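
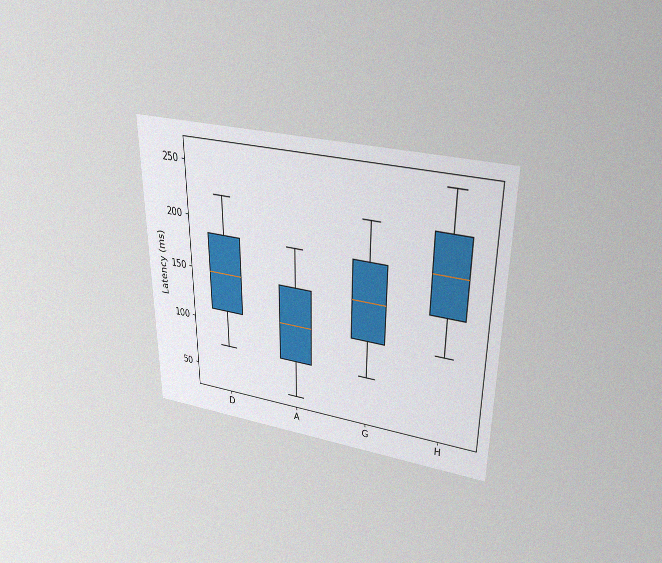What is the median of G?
The chart is viewed slightly from above, with some photo noise. The median line in the G box sits at 148ms.

148ms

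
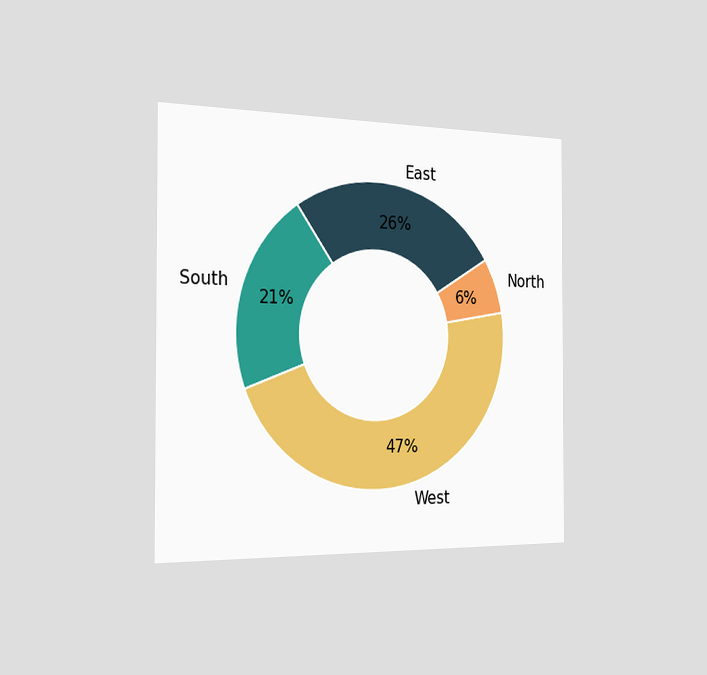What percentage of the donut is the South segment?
21%

The chart is viewed slightly from the left. The South segment takes up 21% of the ring.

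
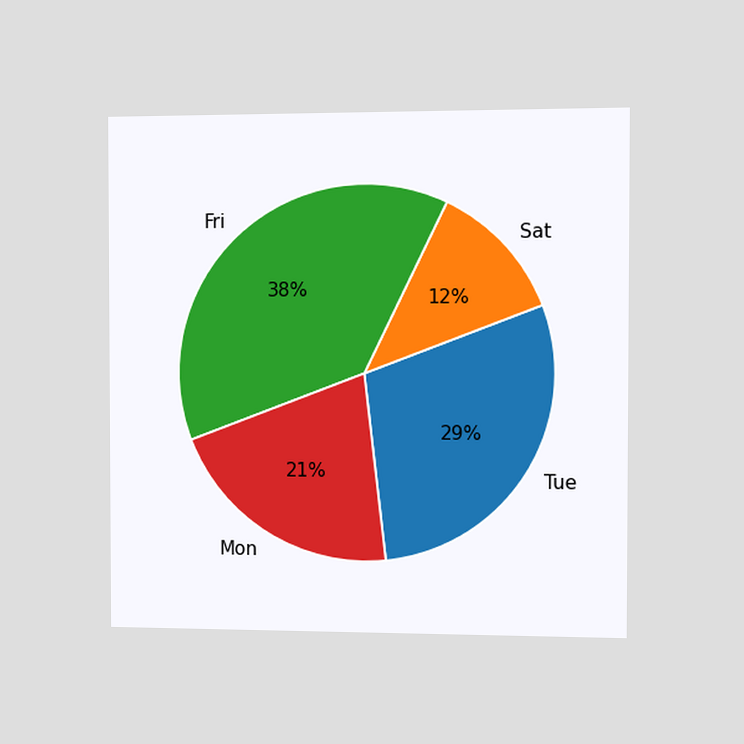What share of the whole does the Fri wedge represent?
38%

The chart is viewed slightly from the right. The Fri slice takes up 38% of the pie.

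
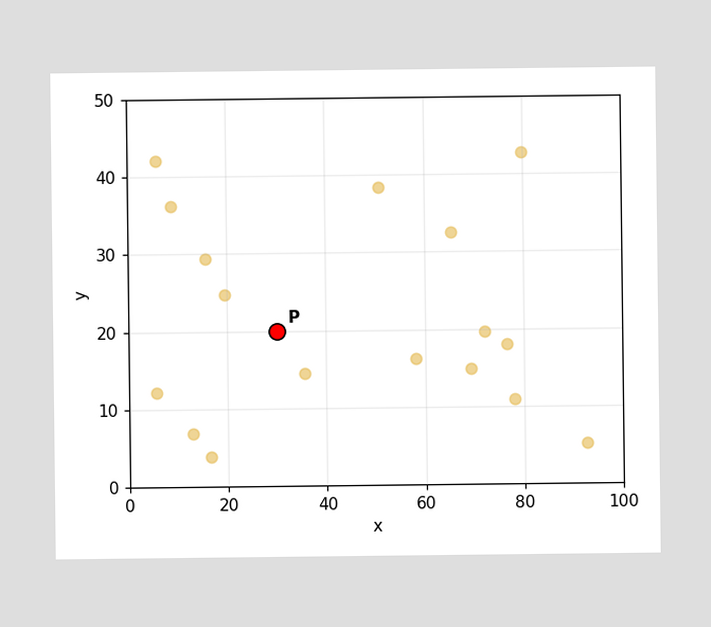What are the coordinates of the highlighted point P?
Following the gridlines from P to each axis, P sits at (30, 20).

(30, 20)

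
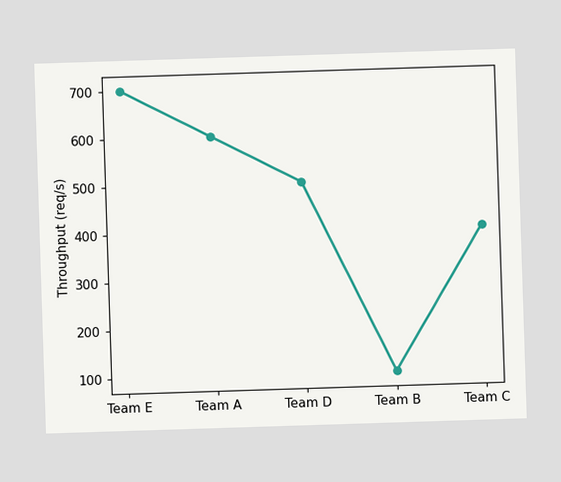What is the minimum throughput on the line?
The lowest point is at Team B, and reading across to the y-axis gives 100req/s.

100req/s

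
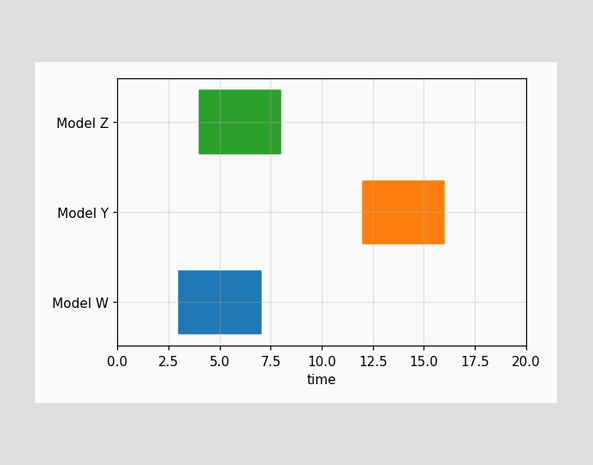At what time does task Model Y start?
The Model Y bar begins at t=12.

12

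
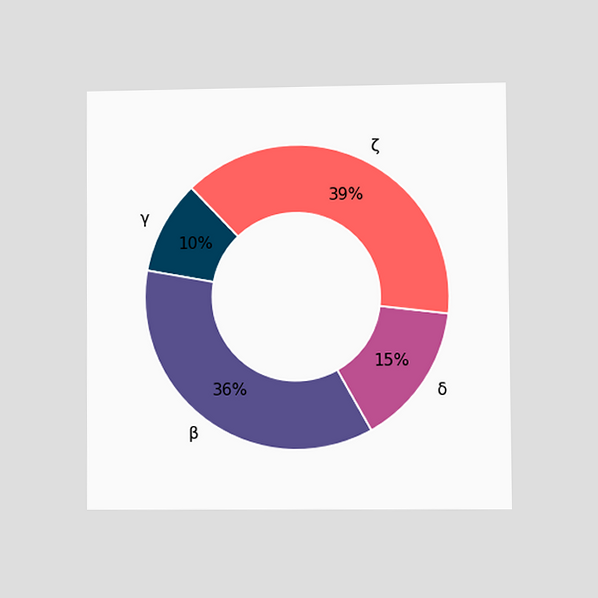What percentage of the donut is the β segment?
The chart is viewed at a slight angle. The β segment takes up 36% of the ring.

36%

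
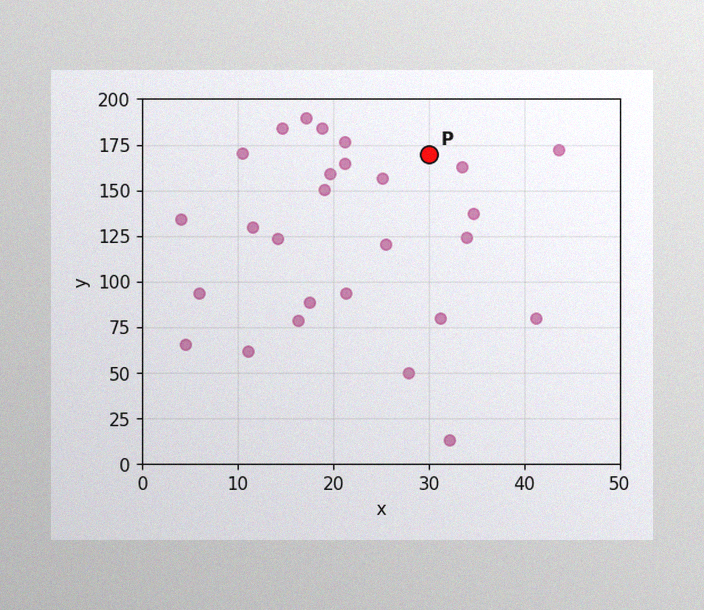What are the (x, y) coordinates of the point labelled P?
(30, 170)

The image has some photo noise and uneven lighting. Following the gridlines from P to each axis, P sits at (30, 170).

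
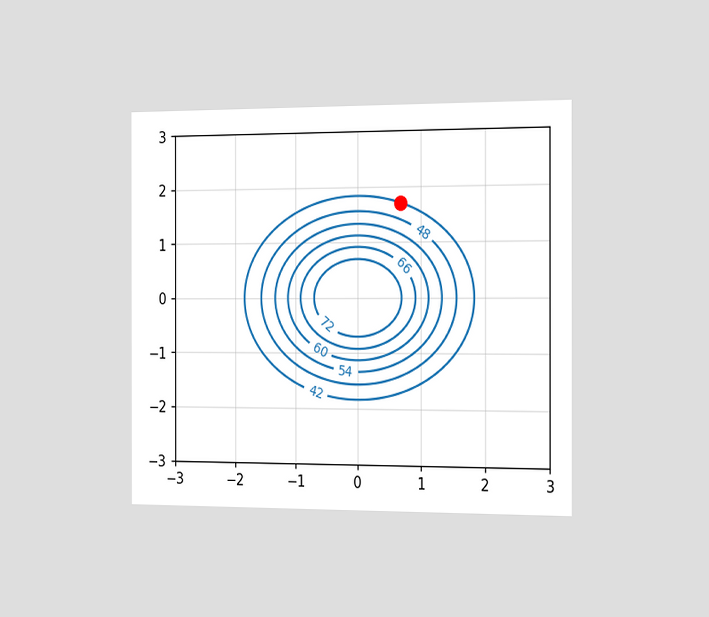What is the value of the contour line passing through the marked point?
42

The chart is viewed slightly from the right. The marked point sits on the contour labelled 42.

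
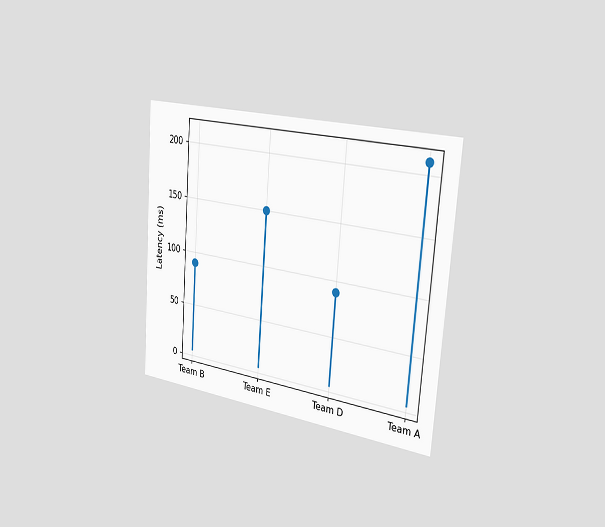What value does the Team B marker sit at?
90ms

The chart is tilted about 4° clockwise and viewed slightly from the right. The Team B marker sits at 90ms.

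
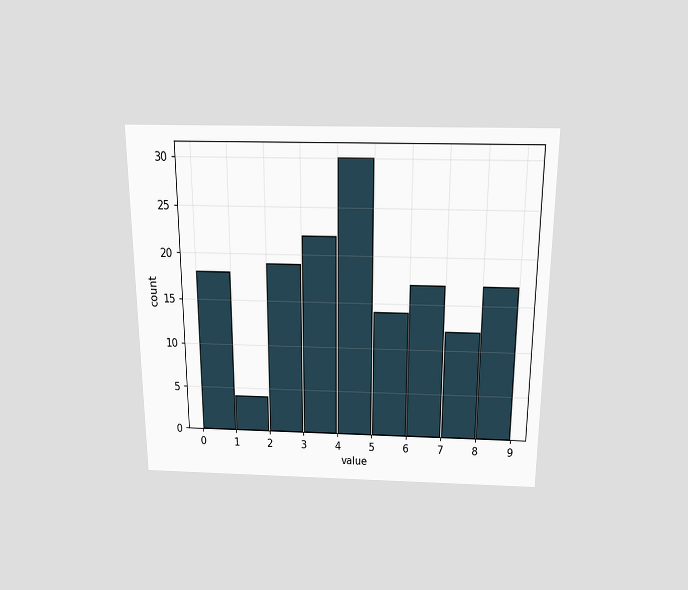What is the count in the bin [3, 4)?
22

The chart is viewed slightly from above. The [3, 4) bin has height 22.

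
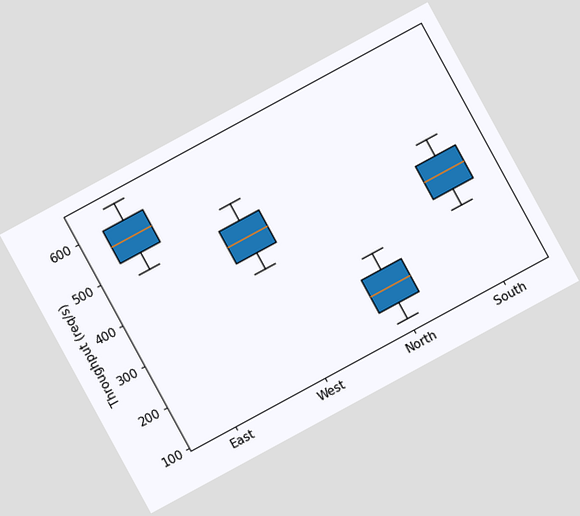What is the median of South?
360req/s

The chart is tilted about 29° counter-clockwise. The median line in the South box sits at 360req/s.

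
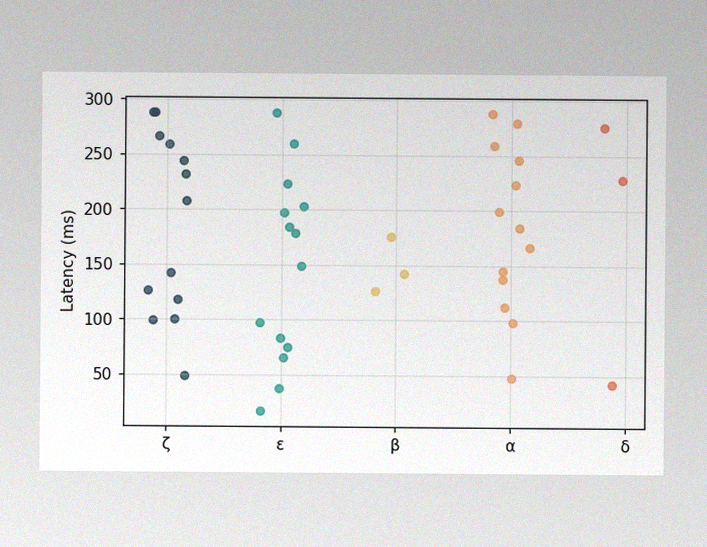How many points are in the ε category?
14

The image has some photo noise and uneven lighting. Counting the markers in the ε column gives 14.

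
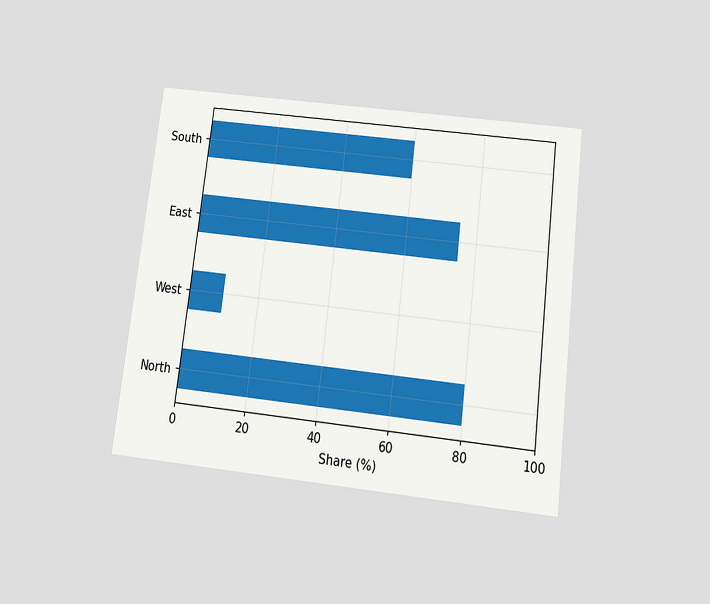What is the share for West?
The chart is tilted about 7° clockwise and viewed slightly from below. Reading along the chart's x-axis, the West bar reaches 10%.

10%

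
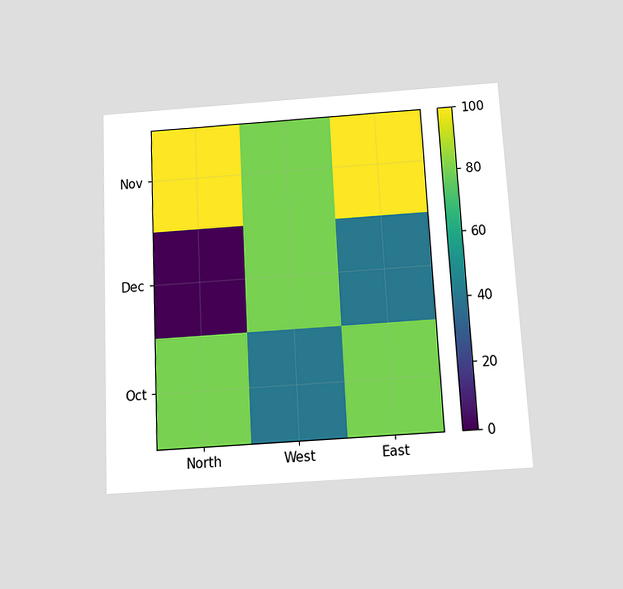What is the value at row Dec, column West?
80

The chart is tilted about 3° counter-clockwise and viewed slightly from below. Matching cell (Dec, West) against the colorbar gives 80.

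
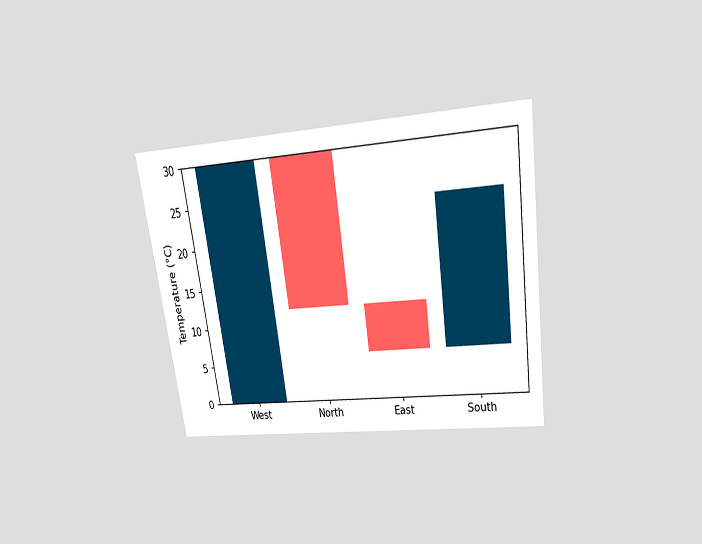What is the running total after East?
The chart is tilted about 8° counter-clockwise and viewed slightly from above. After East the running total reaches 6°C.

6°C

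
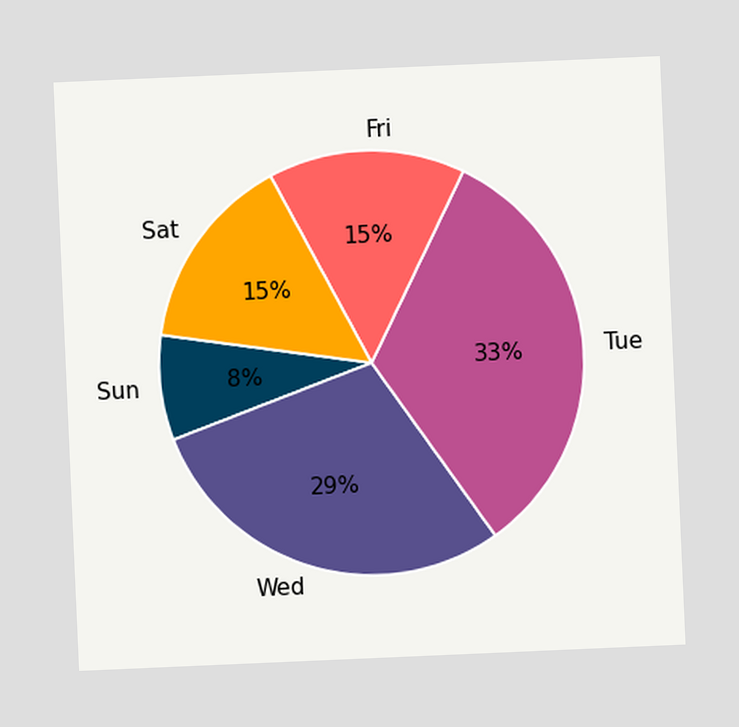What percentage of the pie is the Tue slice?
The chart is tilted about 2° counter-clockwise. The Tue slice takes up 33% of the pie.

33%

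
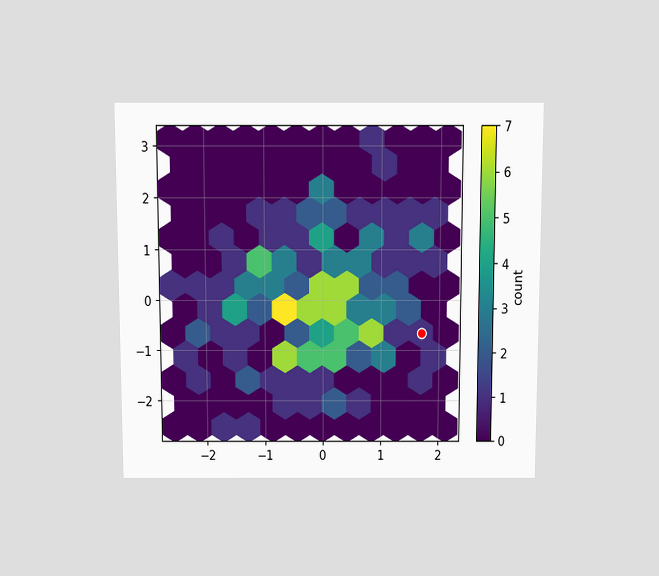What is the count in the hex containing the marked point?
1

The chart is viewed slightly from above. The marked hex reads 1 on the colorbar.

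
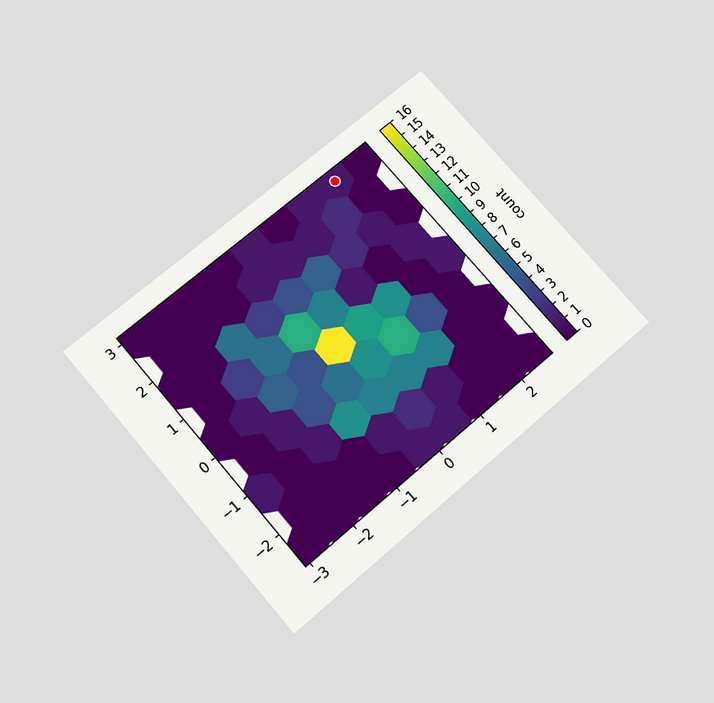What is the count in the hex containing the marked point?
1

The chart is tilted about 41° counter-clockwise and viewed slightly from below. The marked hex reads 1 on the colorbar.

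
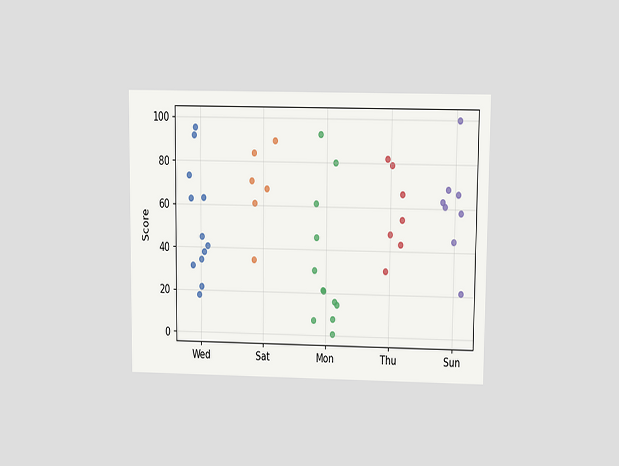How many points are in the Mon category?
The chart is viewed at a slight angle. Counting the markers in the Mon column gives 12.

12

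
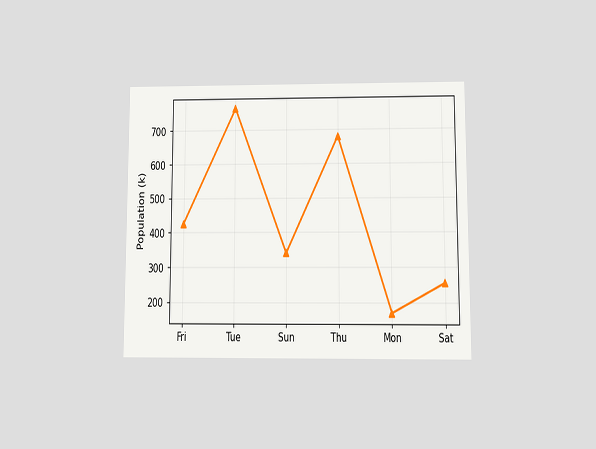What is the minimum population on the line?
170k

The chart is viewed at a slight angle. The lowest point is at Mon, and reading across to the y-axis gives 170k.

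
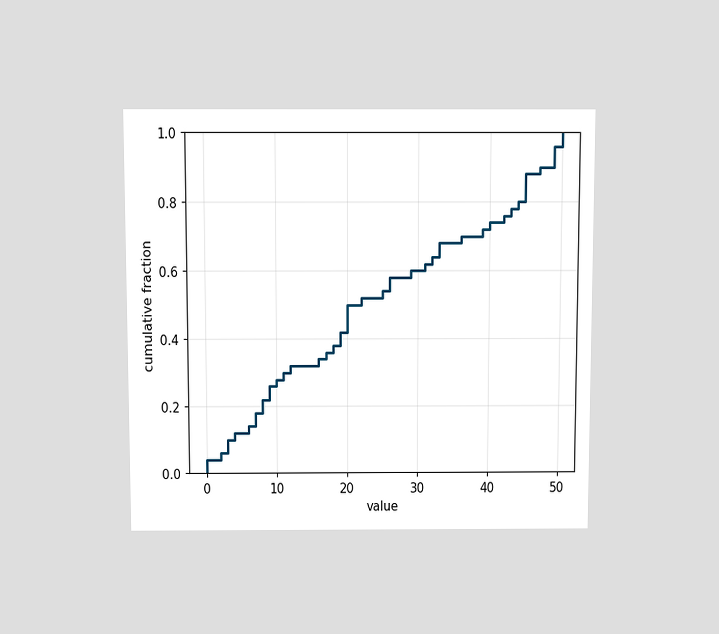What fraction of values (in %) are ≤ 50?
The chart is viewed slightly from above. At x=50 the ECDF step is at 100%.

100%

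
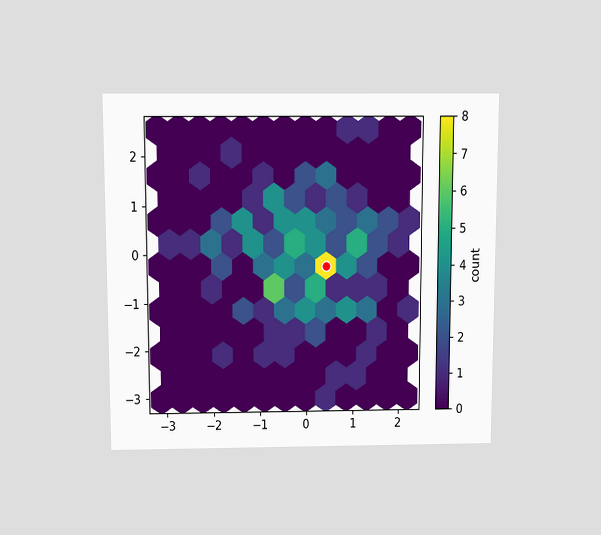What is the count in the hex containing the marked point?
The chart is viewed slightly from above. The marked hex reads 8 on the colorbar.

8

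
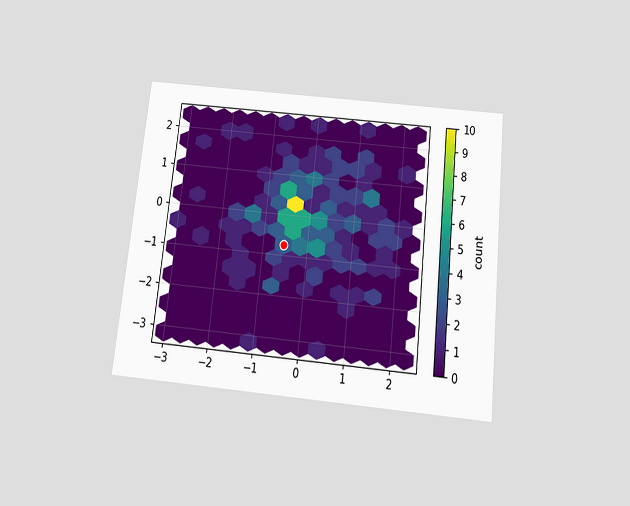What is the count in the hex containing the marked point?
The chart is tilted about 6° clockwise and viewed slightly from below. The marked hex reads 3 on the colorbar.

3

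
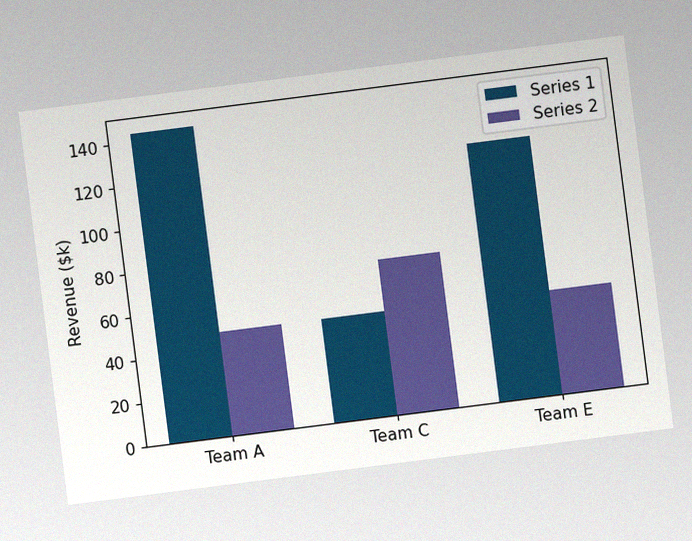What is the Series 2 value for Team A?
The chart is tilted about 7° counter-clockwise, with some photo noise. The Series 2 bar at Team A reaches $48k on the y-axis.

$48k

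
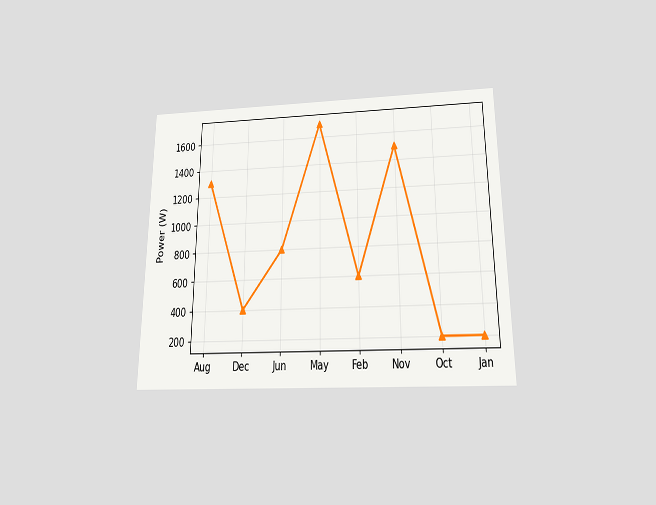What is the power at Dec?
The chart is viewed slightly from below. At Dec, the line is at 400W.

400W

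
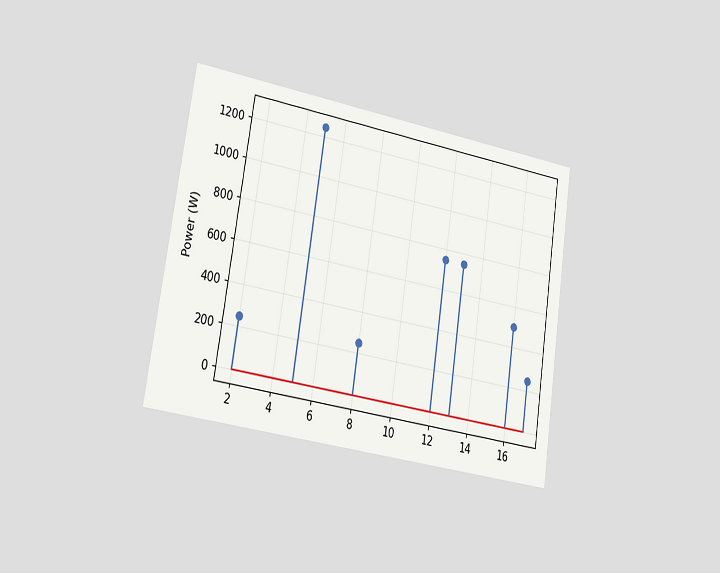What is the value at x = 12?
The chart is tilted about 9° clockwise and viewed slightly from the left. The stem at x=12 reaches 750W.

750W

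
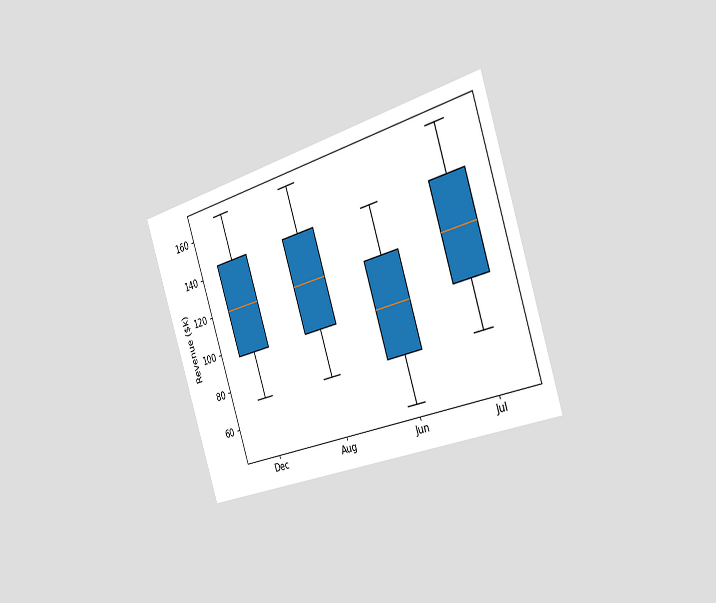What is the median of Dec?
The chart is tilted about 18° counter-clockwise and viewed slightly from the right. The median line in the Dec box sits at $120k.

$120k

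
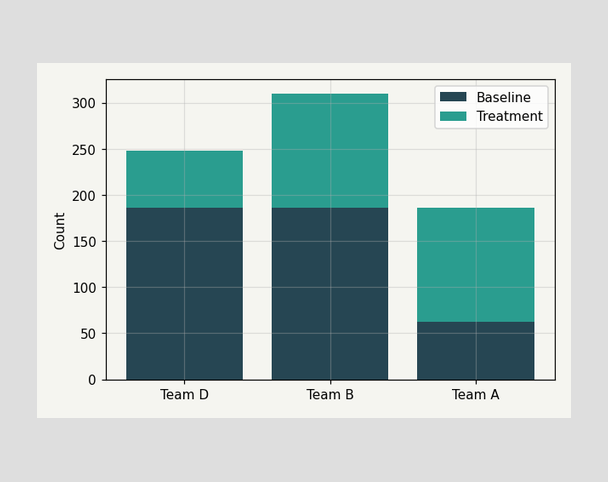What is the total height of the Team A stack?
186

The Team A stack's top reaches 186 on the y-axis.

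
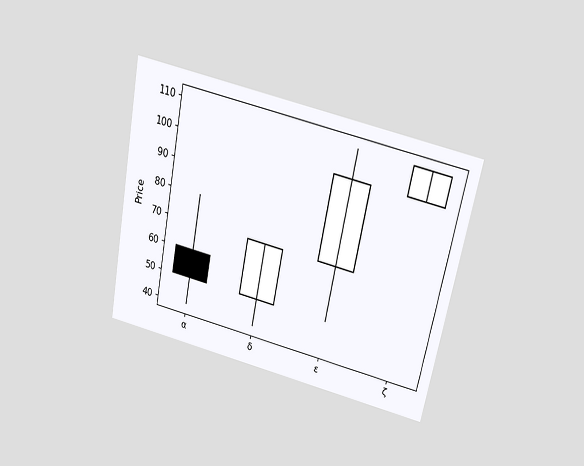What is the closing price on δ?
The chart is tilted about 11° clockwise and viewed slightly from above. The δ candle closes at 70.

70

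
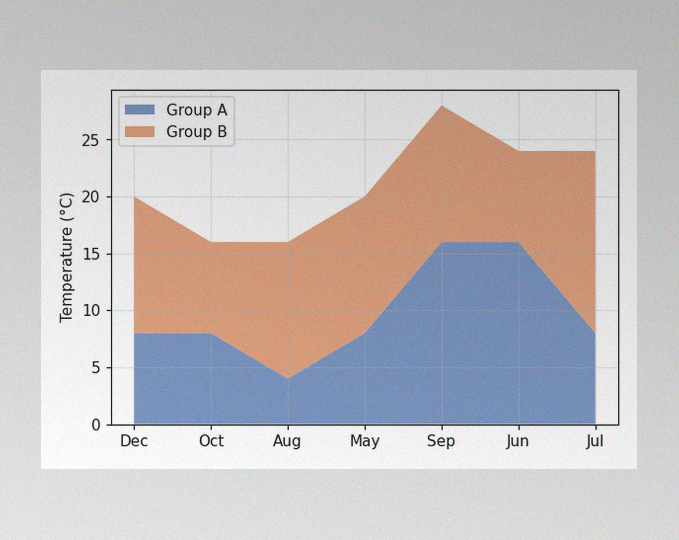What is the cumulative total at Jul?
24°C

The image has some photo noise and uneven lighting. The stacked total at Jul reaches 24°C.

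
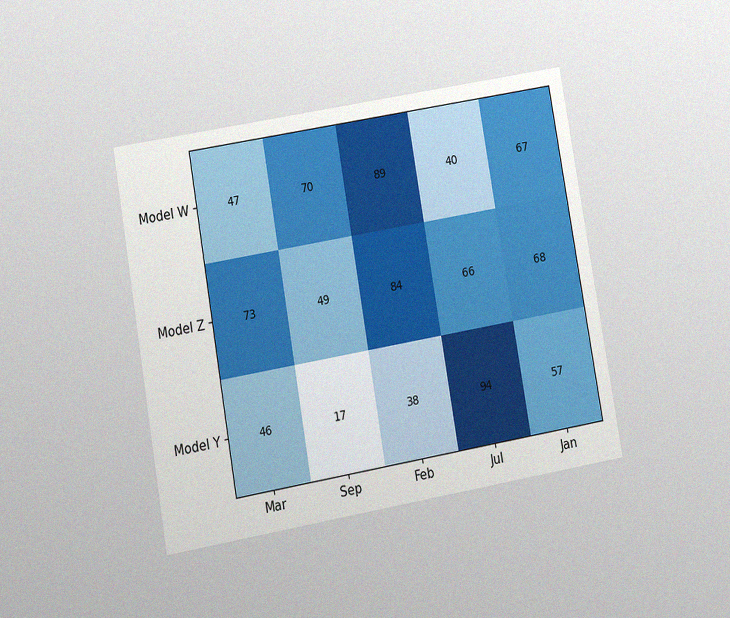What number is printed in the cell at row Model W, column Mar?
The chart is tilted about 10° counter-clockwise and viewed at a slight angle, with some photo noise. The (Model W, Mar) cell reads 47.

47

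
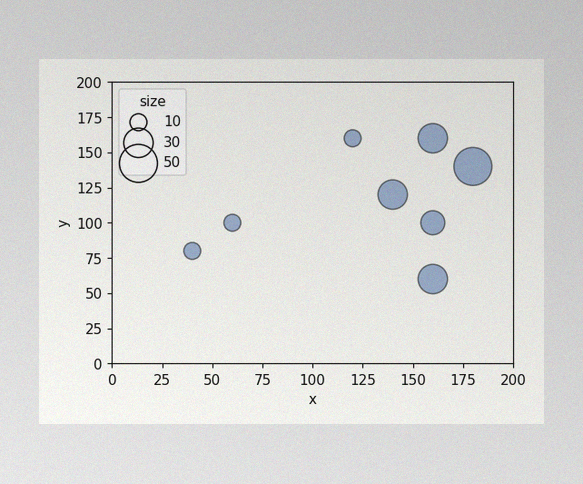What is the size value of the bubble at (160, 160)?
The image has some photo noise and uneven lighting. Matching the bubble at (160, 160) against the size legend gives 30.

30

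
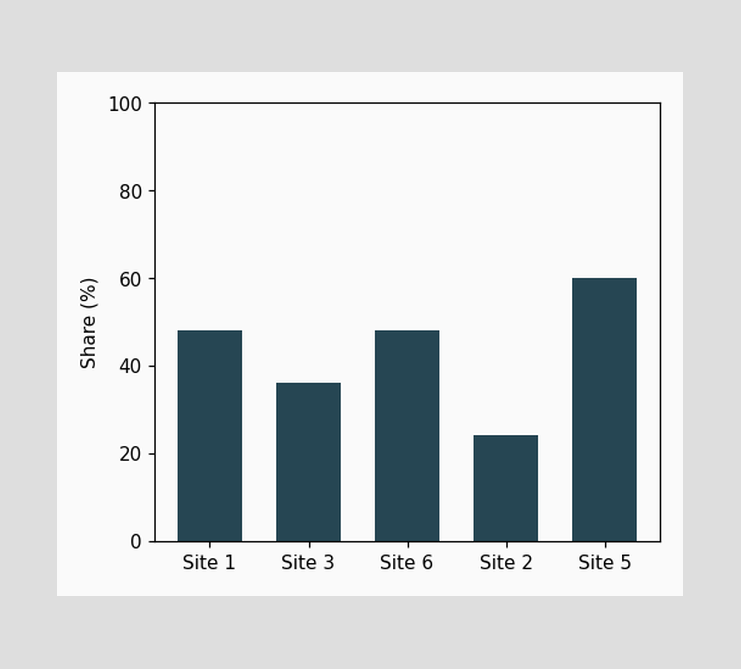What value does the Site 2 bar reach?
Reading along the chart's y-axis, the Site 2 bar reaches 24%.

24%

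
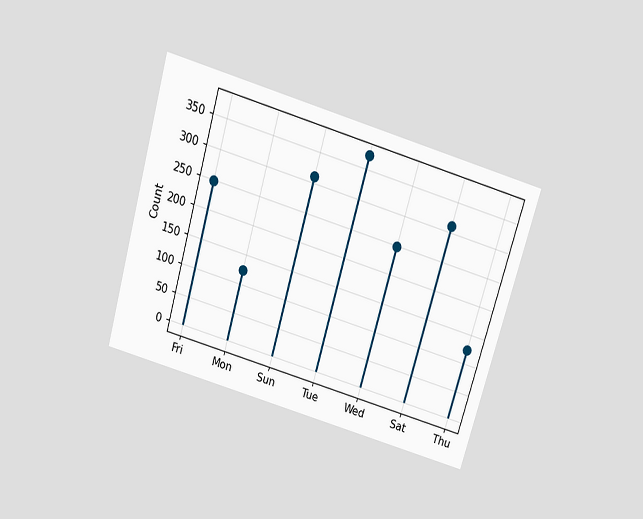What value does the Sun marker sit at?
310

The chart is tilted about 16° clockwise and viewed slightly from above. The Sun marker sits at 310.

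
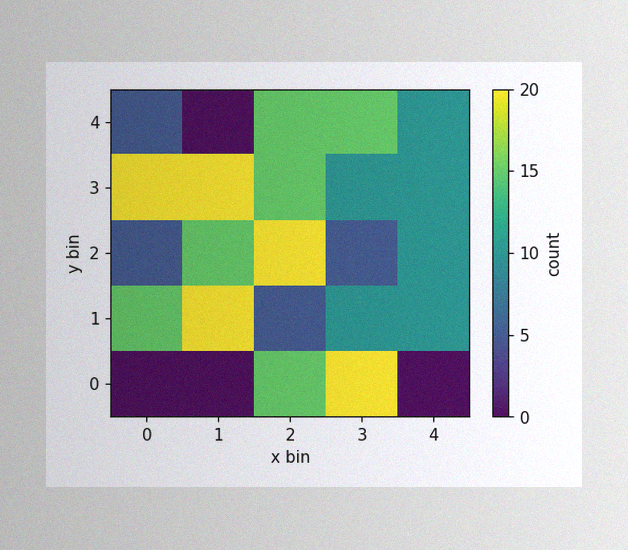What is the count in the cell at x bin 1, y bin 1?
The image has some photo noise and uneven lighting. Matching the cell (1, 1) against the colorbar gives 20.

20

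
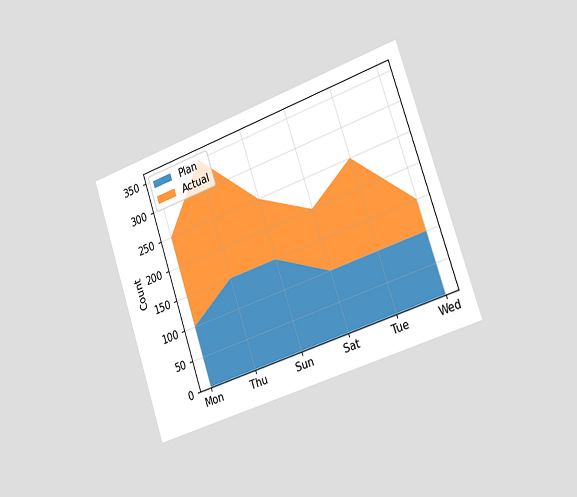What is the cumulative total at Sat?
The chart is tilted about 19° counter-clockwise and viewed slightly from the right. The stacked total at Sat reaches 200.

200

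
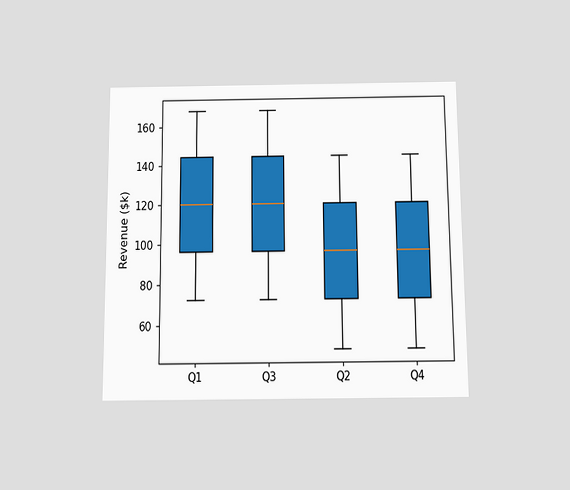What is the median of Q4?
The chart is viewed slightly from below. The median line in the Q4 box sits at $96k.

$96k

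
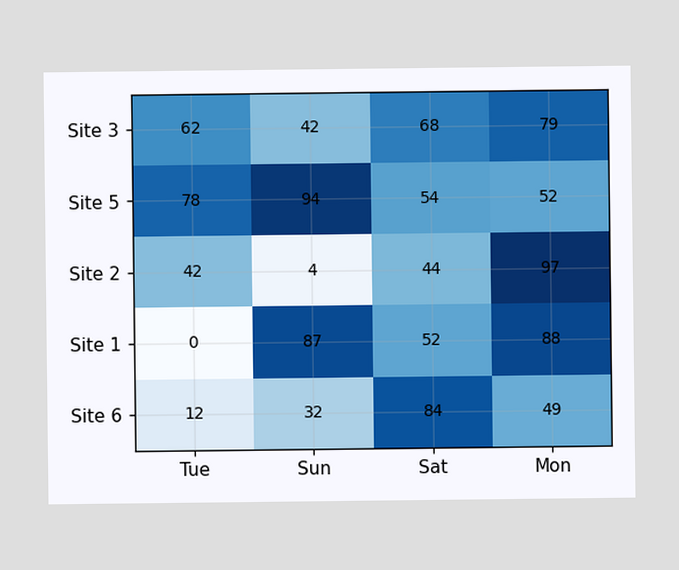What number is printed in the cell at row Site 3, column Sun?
42

The (Site 3, Sun) cell reads 42.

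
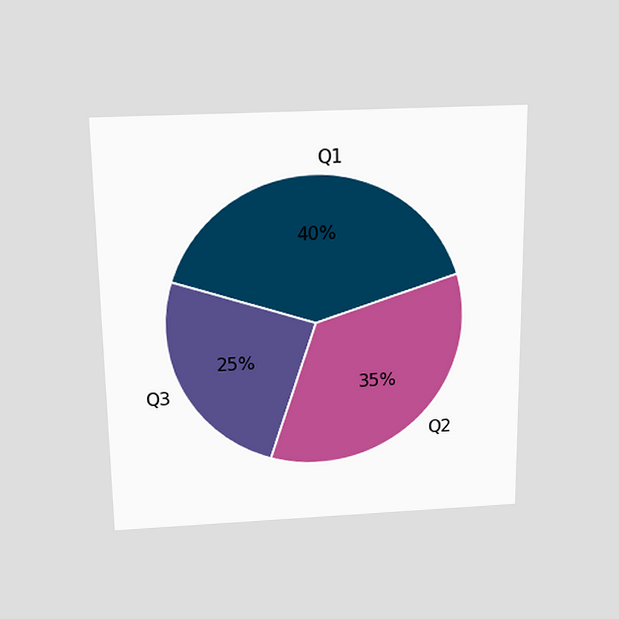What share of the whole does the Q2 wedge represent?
The chart is viewed slightly from above. The Q2 slice takes up 35% of the pie.

35%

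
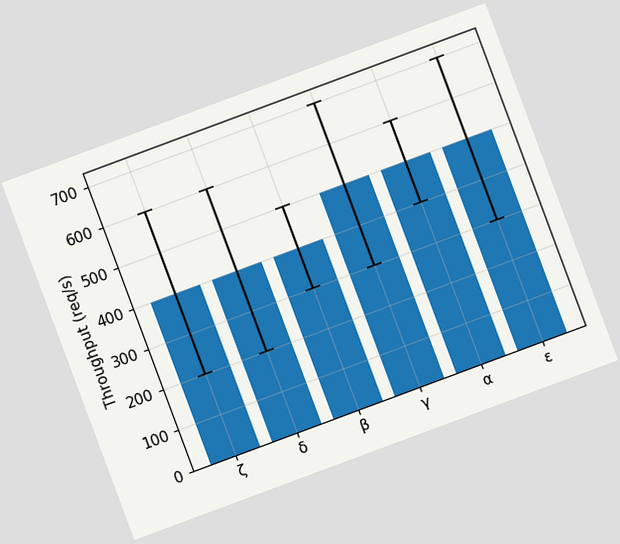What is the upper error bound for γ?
700req/s

The chart is tilted about 20° counter-clockwise. The γ bar's upper whisker reaches 700req/s.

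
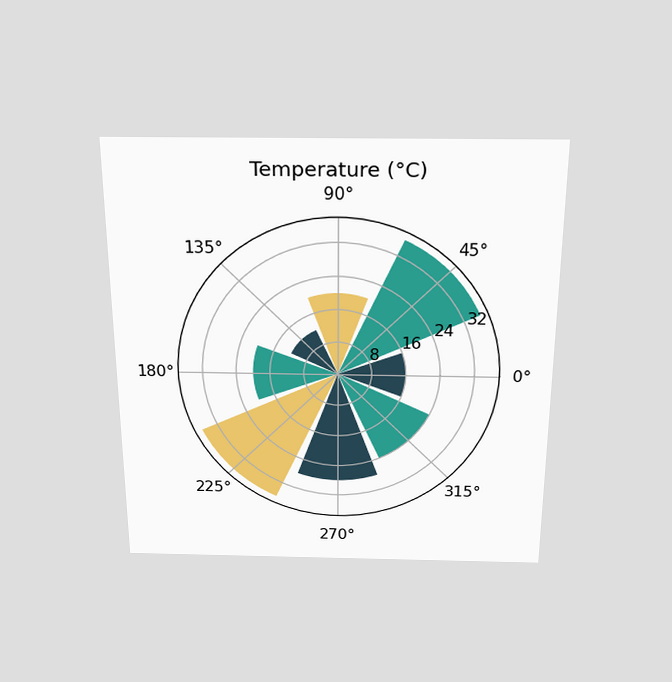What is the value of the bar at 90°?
20°C

The chart is viewed slightly from above. The bar at 90° reaches 20°C on the radial axis.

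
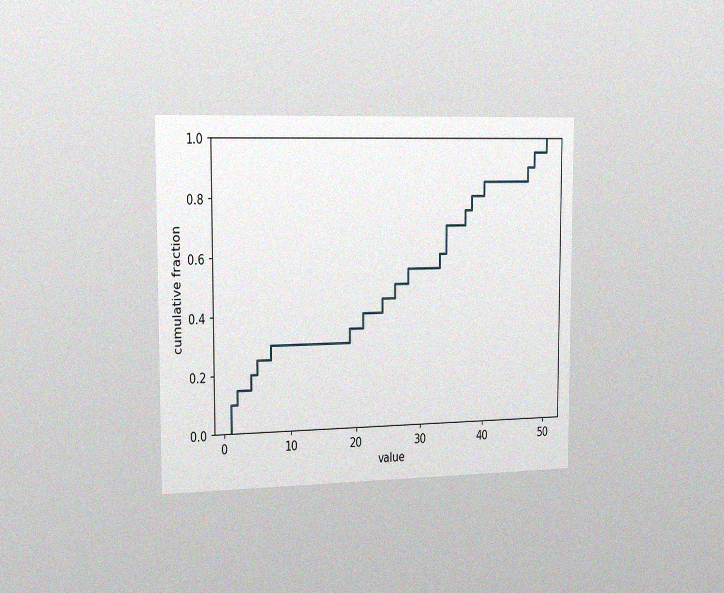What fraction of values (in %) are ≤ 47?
The chart is viewed slightly from the left, with some photo noise. At x=47 the ECDF step is at 90%.

90%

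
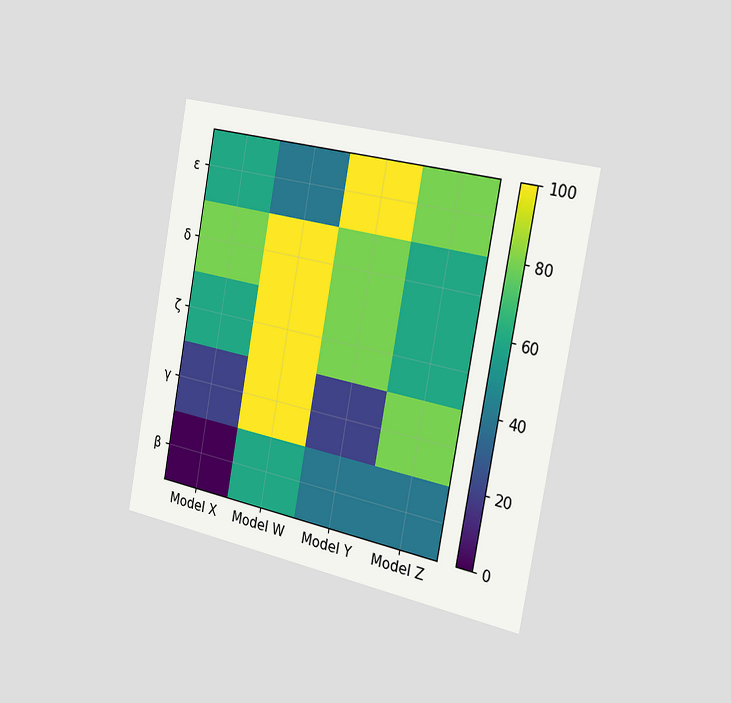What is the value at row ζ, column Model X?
60

The chart is tilted about 10° clockwise and viewed slightly from the right. Matching cell (ζ, Model X) against the colorbar gives 60.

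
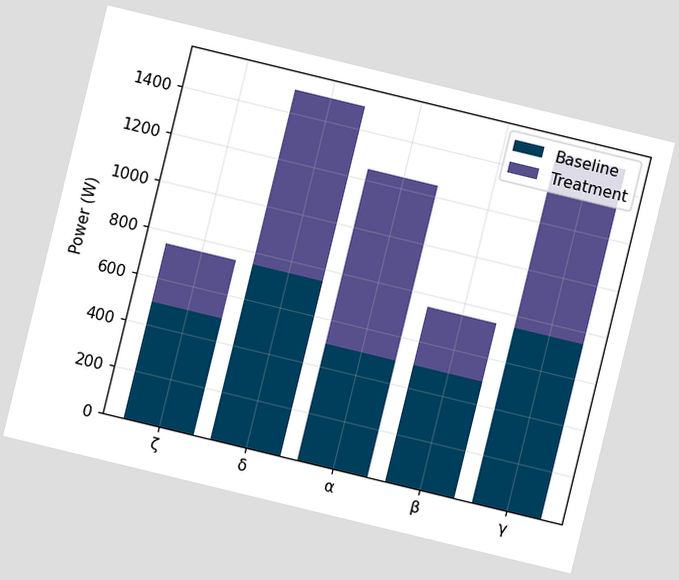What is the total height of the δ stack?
1500W

The chart is tilted about 14° clockwise. The δ stack's top reaches 1500W on the y-axis.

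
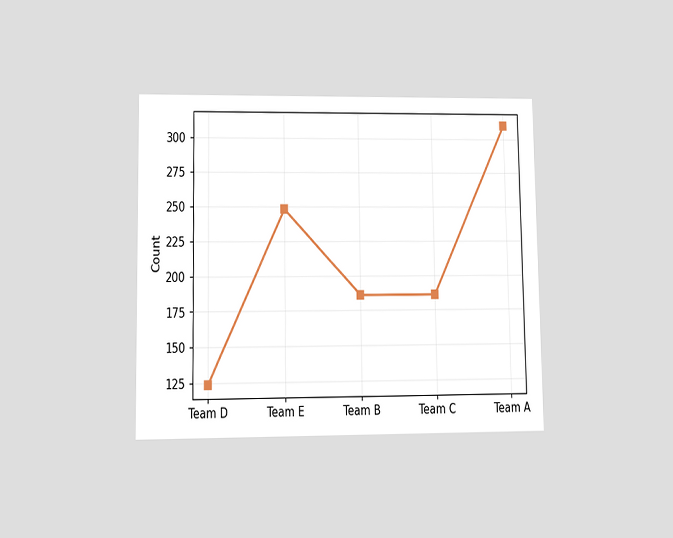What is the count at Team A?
310

The chart is viewed at a slight angle. At Team A, the line is at 310.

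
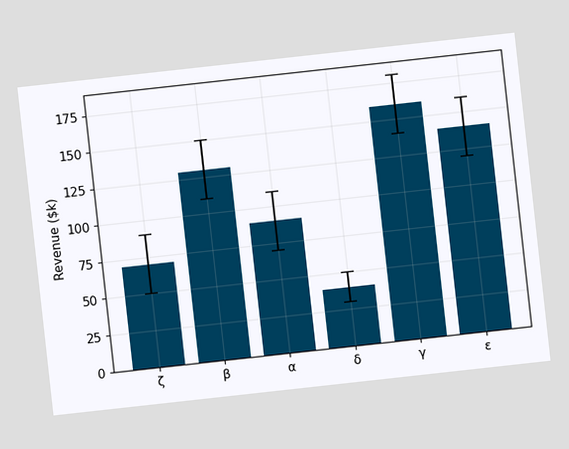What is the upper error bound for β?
$150k

The chart is tilted about 6° counter-clockwise. The β bar's upper whisker reaches $150k.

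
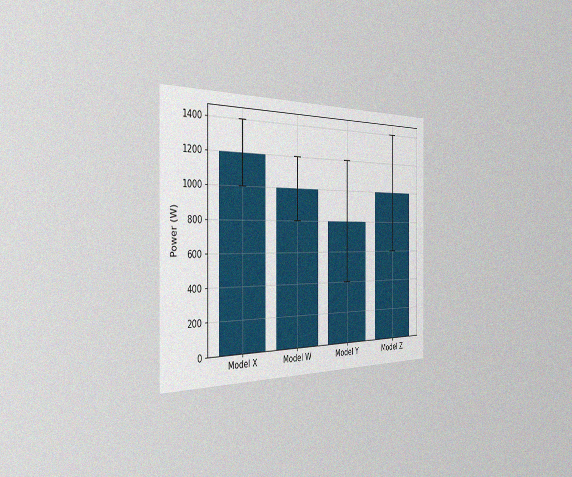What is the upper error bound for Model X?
The chart is viewed slightly from the left, with some photo noise. The Model X bar's upper whisker reaches 1400W.

1400W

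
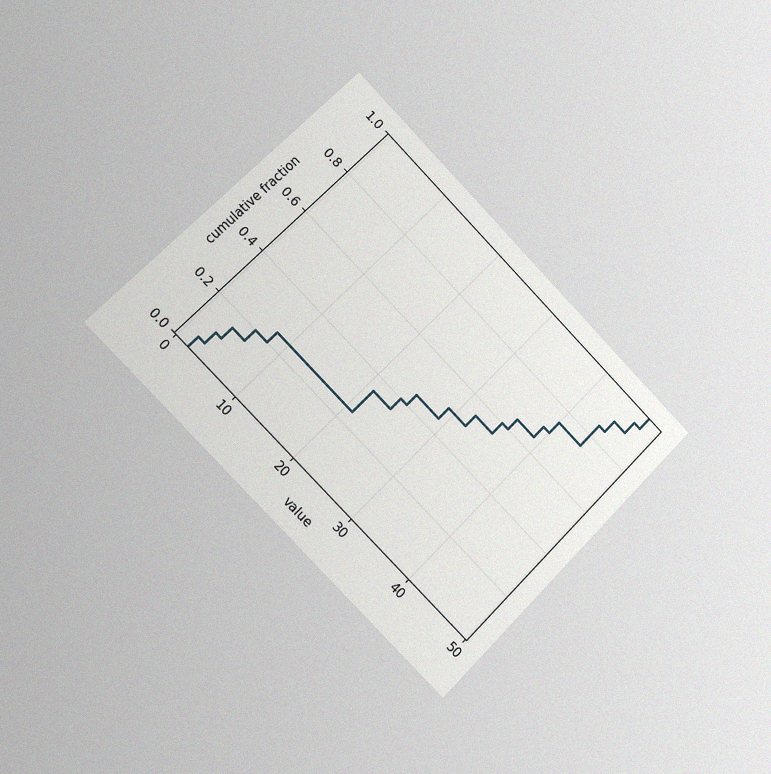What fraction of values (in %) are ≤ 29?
The chart is tilted about 45° clockwise and viewed slightly from the left, with some photo noise. At x=29 the ECDF step is at 50%.

50%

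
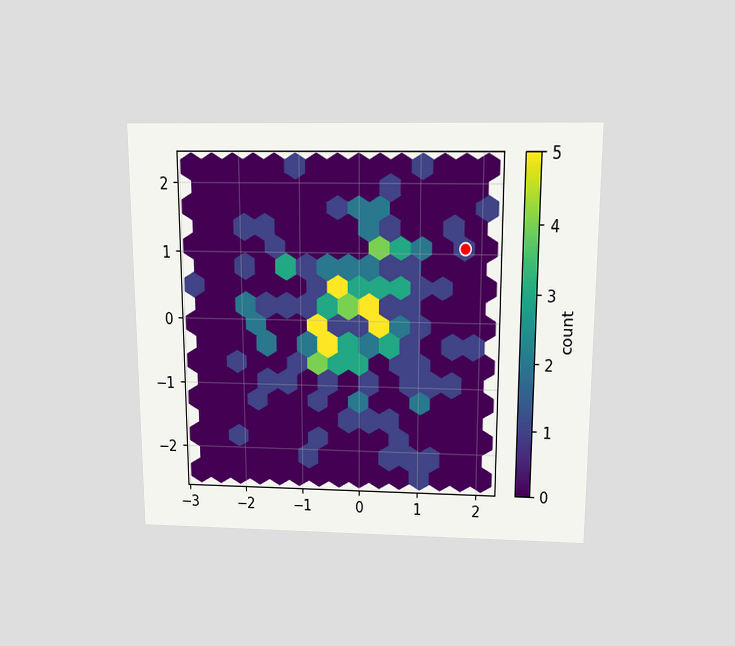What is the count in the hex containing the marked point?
1

The chart is viewed slightly from above. The marked hex reads 1 on the colorbar.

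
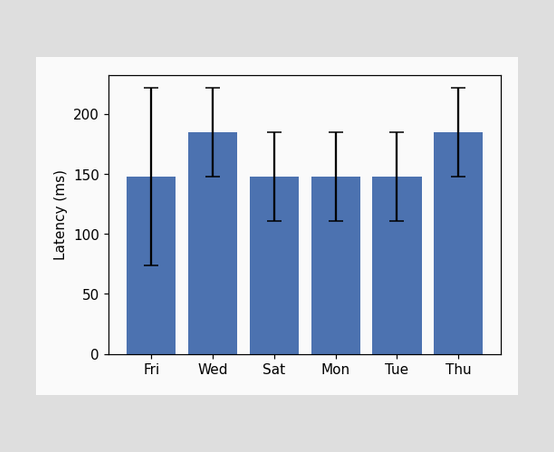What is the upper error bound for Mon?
The Mon bar's upper whisker reaches 185ms.

185ms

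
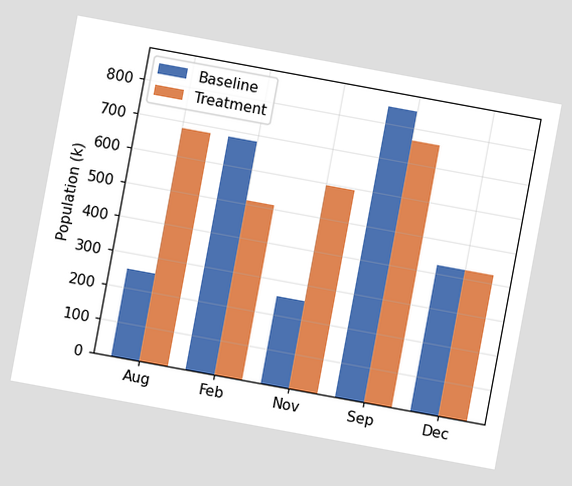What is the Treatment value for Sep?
The chart is tilted about 10° clockwise. The Treatment bar at Sep reaches 765k on the y-axis.

765k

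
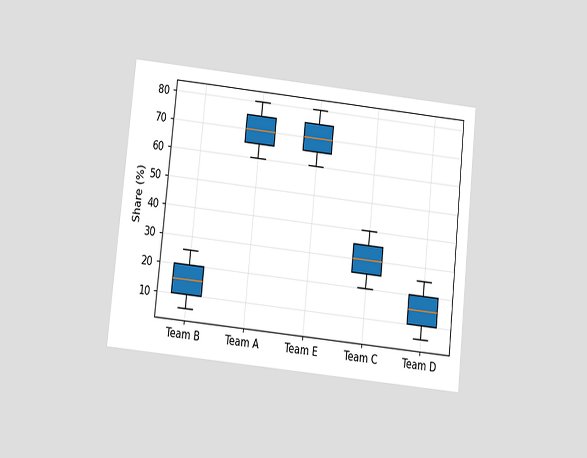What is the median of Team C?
30%

The chart is tilted about 6° clockwise and viewed at a slight angle. The median line in the Team C box sits at 30%.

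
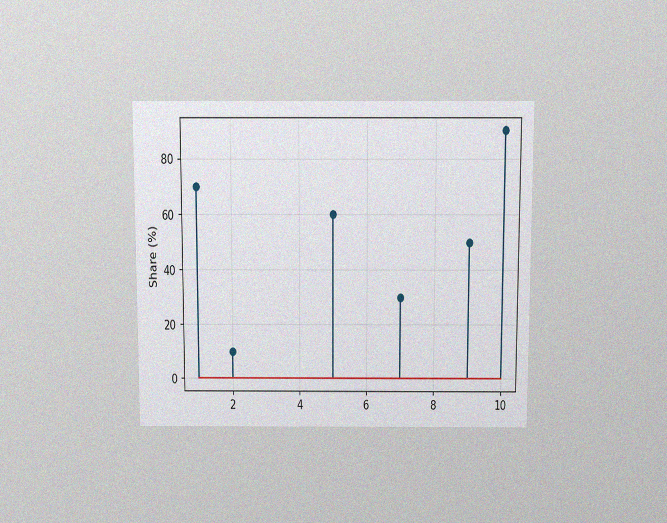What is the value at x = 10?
90%

The chart is viewed slightly from above, with some photo noise. The stem at x=10 reaches 90%.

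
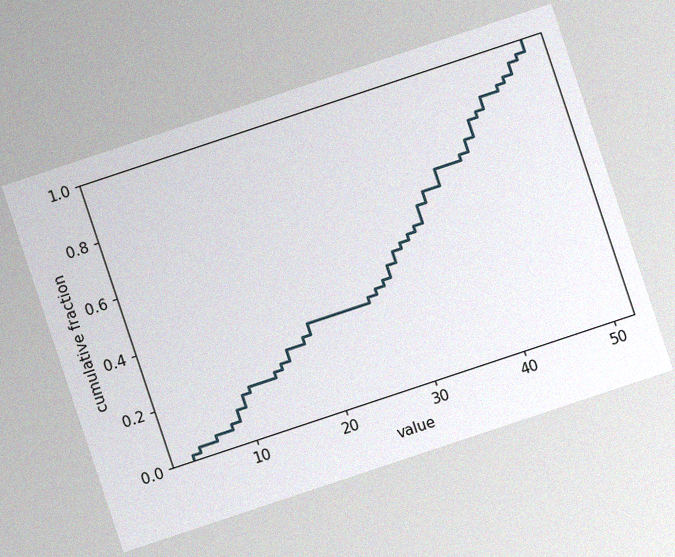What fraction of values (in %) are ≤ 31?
48%

The chart is tilted about 18° counter-clockwise, with some photo noise. At x=31 the ECDF step is at 48%.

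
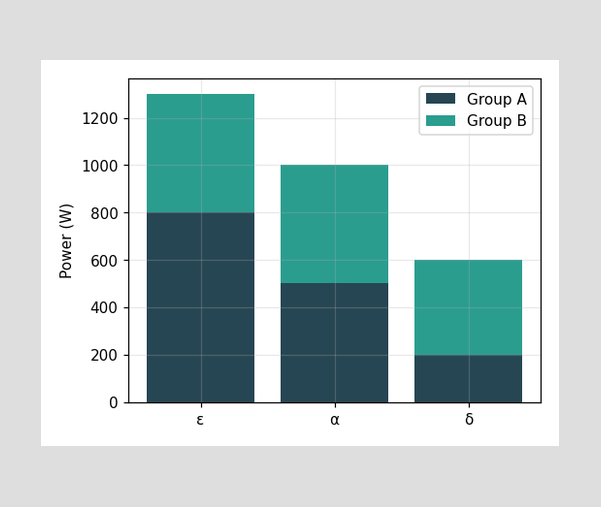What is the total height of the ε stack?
The ε stack's top reaches 1300W on the y-axis.

1300W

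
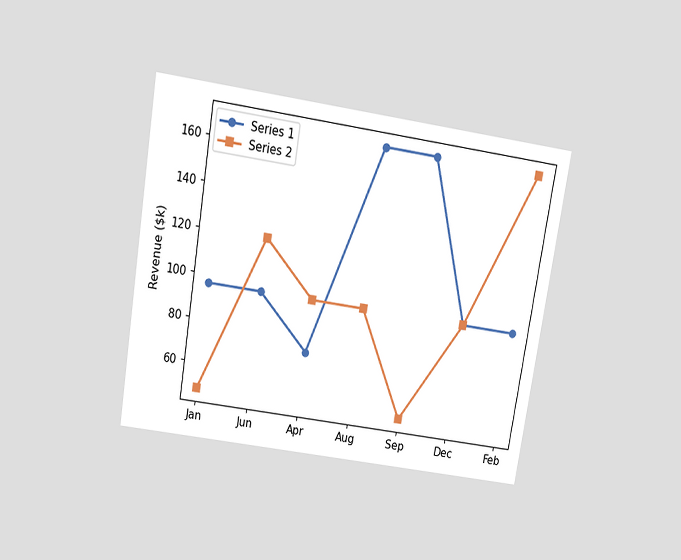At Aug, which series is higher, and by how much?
Series 1, by $72k

The chart is tilted about 9° clockwise and viewed slightly from above. At Aug, Series 1 sits above the other line by $72k.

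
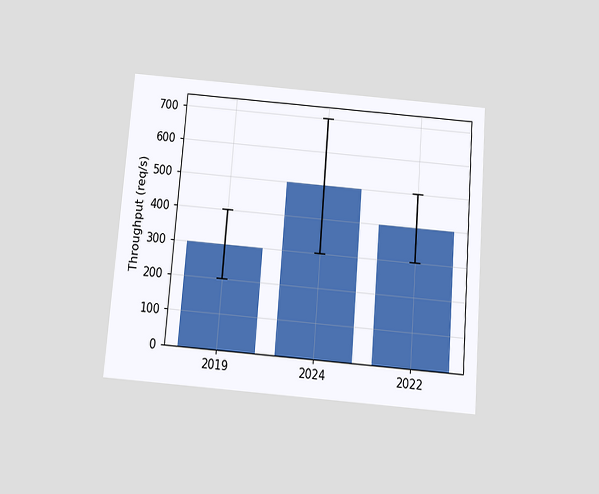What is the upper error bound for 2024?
700req/s

The chart is tilted about 5° clockwise and viewed slightly from below. The 2024 bar's upper whisker reaches 700req/s.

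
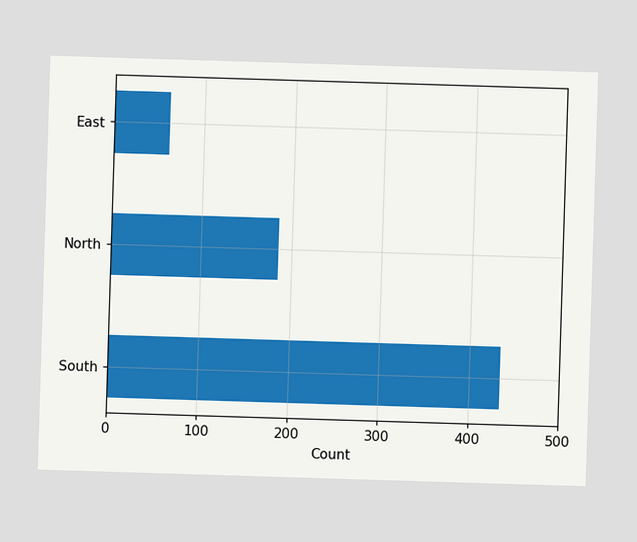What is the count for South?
Reading along the chart's x-axis, the South bar reaches 434.

434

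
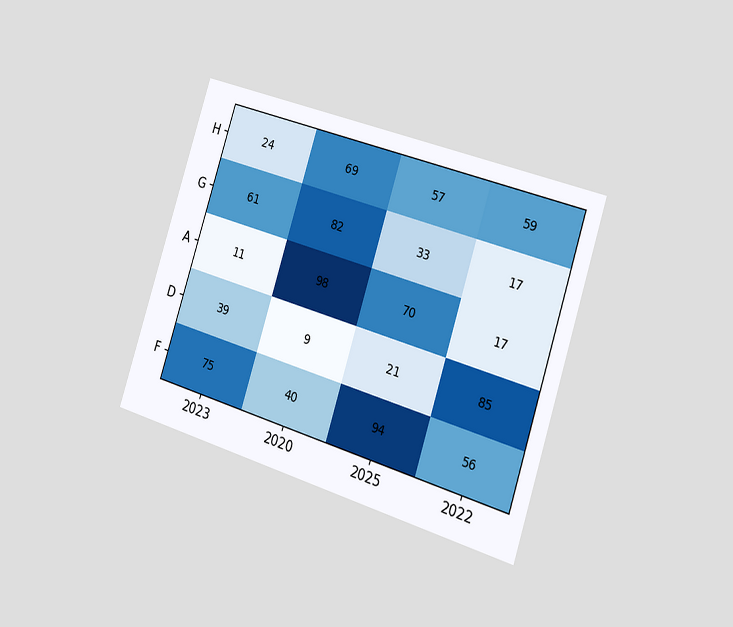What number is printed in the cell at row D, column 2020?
The chart is tilted about 18° clockwise and viewed slightly from the right. The (D, 2020) cell reads 9.

9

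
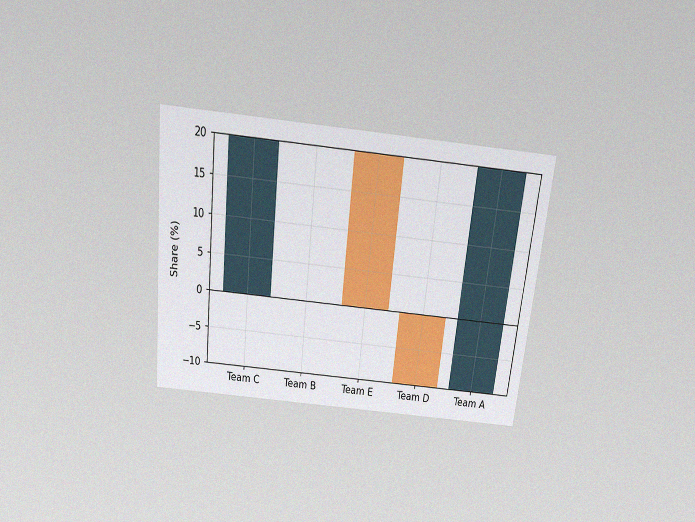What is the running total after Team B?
The chart is tilted about 6° clockwise and viewed slightly from above, with some photo noise. After Team B the running total reaches 20%.

20%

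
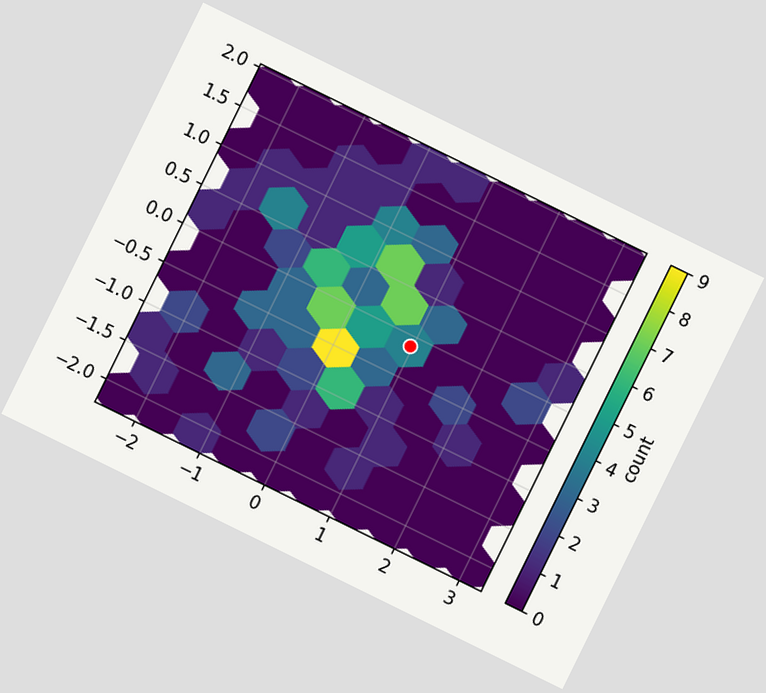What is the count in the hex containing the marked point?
4

The chart is tilted about 26° clockwise. The marked hex reads 4 on the colorbar.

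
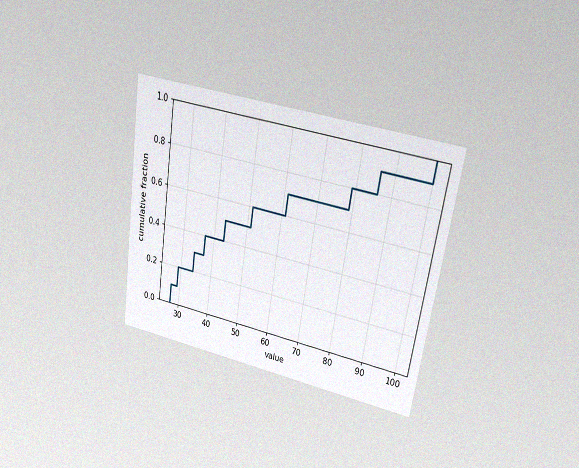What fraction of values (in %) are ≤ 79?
80%

The chart is tilted about 9° clockwise and viewed at a slight angle, with some photo noise. At x=79 the ECDF step is at 80%.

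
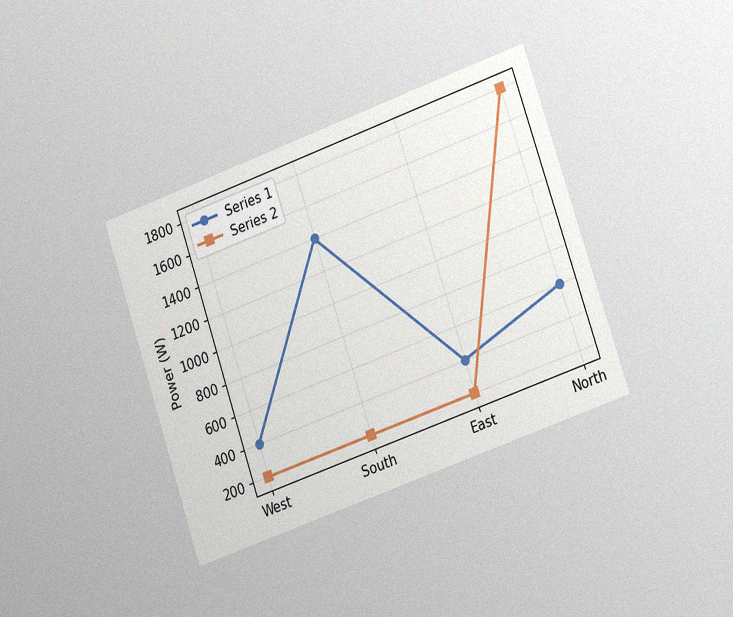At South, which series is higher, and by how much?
Series 1, by 1200W

The chart is tilted about 19° counter-clockwise and viewed at a slight angle, with some photo noise. At South, Series 1 sits above the other line by 1200W.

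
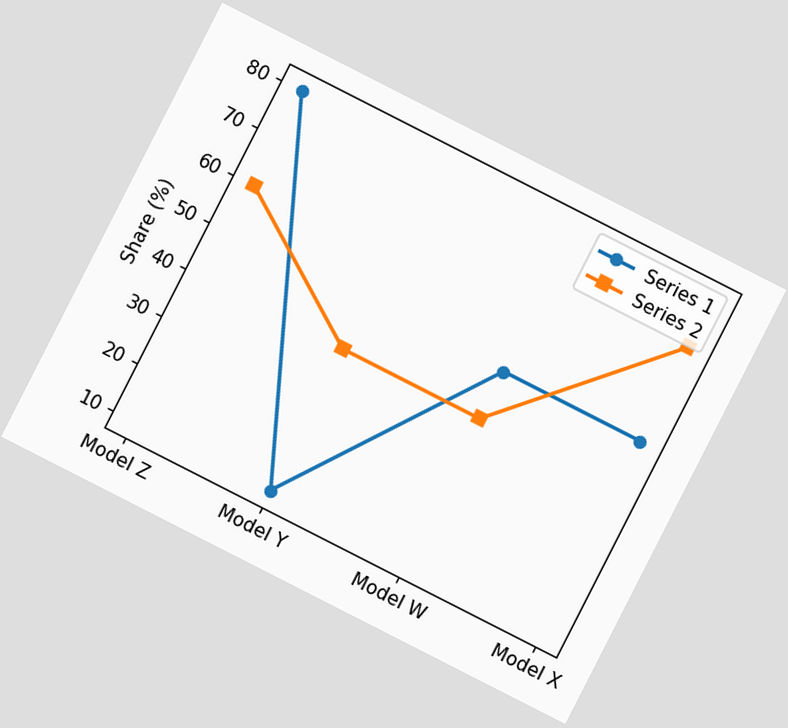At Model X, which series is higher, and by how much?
Series 2, by 20%

The chart is tilted about 27° clockwise. At Model X, Series 2 sits above the other line by 20%.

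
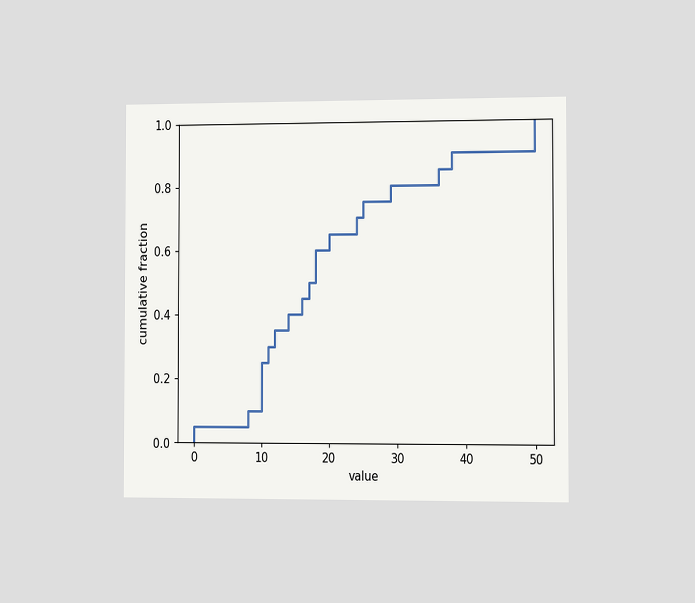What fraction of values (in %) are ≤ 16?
The chart is viewed slightly from the right. At x=16 the ECDF step is at 45%.

45%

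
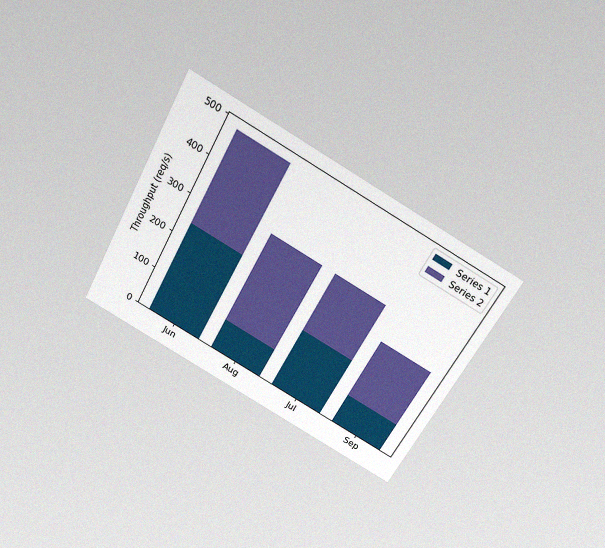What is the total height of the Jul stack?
320req/s

The chart is tilted about 28° clockwise and viewed slightly from above, with some photo noise. The Jul stack's top reaches 320req/s on the y-axis.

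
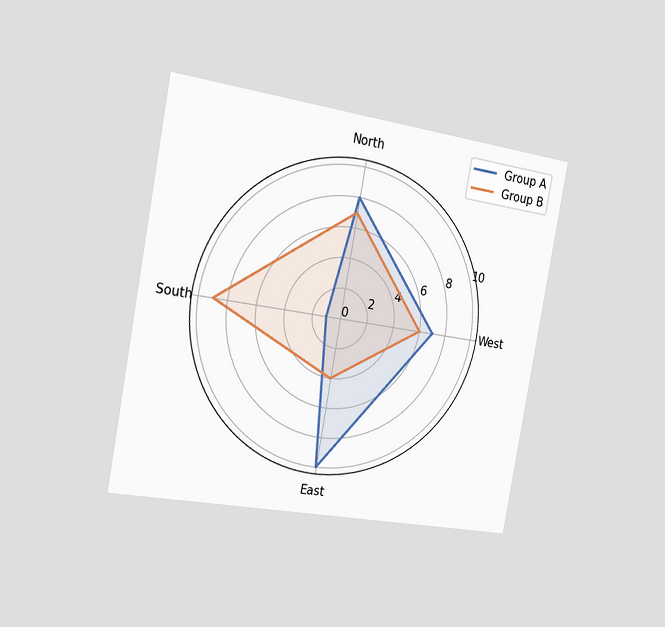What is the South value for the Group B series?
The chart is tilted about 10° clockwise and viewed slightly from the left. On the South axis, Group B reaches 9.

9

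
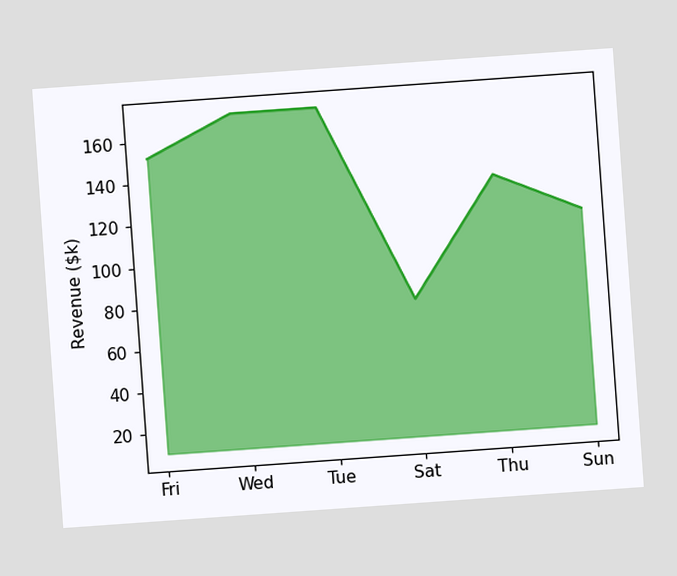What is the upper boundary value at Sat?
$76k

The chart is tilted about 4° counter-clockwise. At Sat the upper boundary is at $76k.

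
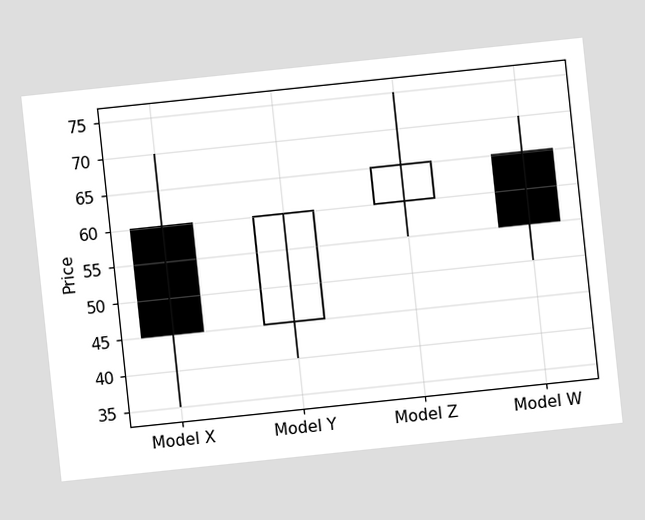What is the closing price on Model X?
The chart is tilted about 6° counter-clockwise. The Model X candle closes at 45.

45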